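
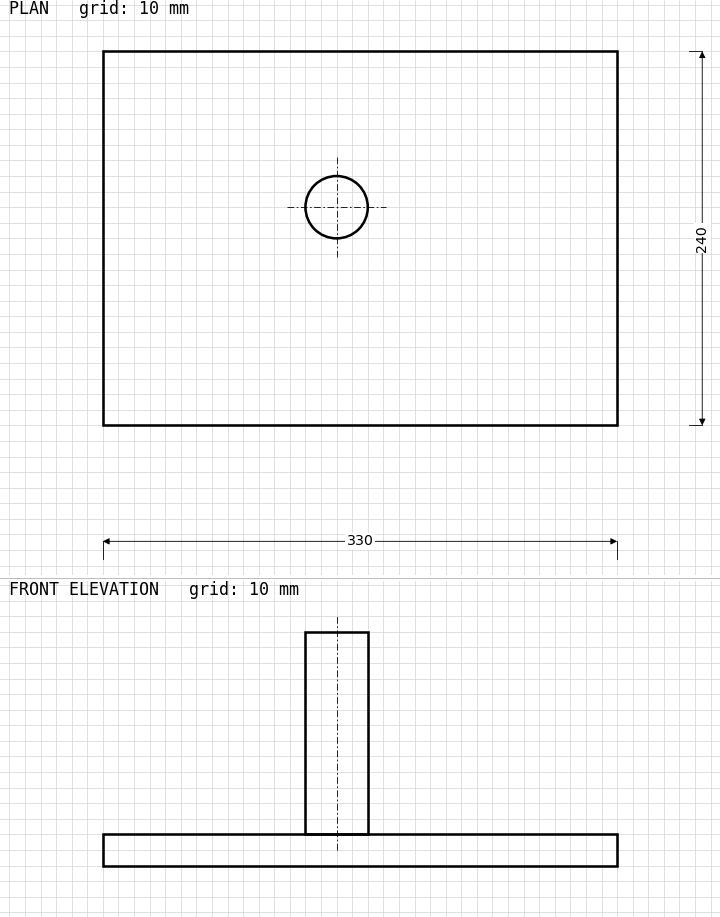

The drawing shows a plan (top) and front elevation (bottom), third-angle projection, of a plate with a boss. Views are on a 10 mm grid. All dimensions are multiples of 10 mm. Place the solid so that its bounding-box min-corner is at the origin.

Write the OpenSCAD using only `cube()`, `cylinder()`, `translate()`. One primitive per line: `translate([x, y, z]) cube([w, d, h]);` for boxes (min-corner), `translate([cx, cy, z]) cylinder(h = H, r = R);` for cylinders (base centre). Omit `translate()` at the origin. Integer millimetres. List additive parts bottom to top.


cube([330, 240, 20]);
translate([150, 140, 20]) cylinder(h = 130, r = 20);


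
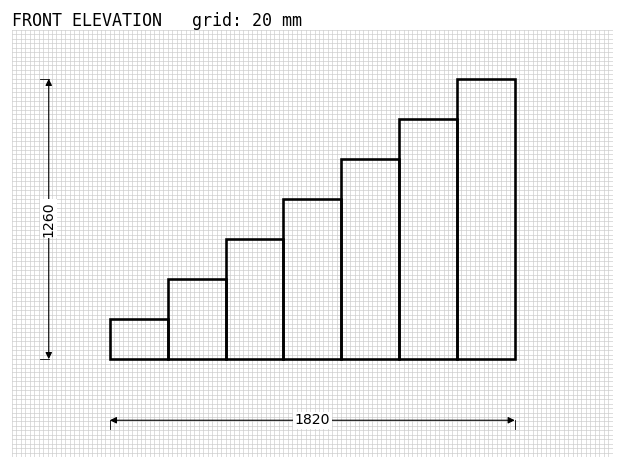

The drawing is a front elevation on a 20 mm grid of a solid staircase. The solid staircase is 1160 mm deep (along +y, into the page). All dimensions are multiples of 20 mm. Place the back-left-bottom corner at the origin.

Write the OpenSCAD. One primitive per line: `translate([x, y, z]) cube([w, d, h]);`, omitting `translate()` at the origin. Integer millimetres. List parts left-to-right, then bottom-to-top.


cube([260, 1160, 180]);
translate([260, 0, 0]) cube([260, 1160, 360]);
translate([520, 0, 0]) cube([260, 1160, 540]);
translate([780, 0, 0]) cube([260, 1160, 720]);
translate([1040, 0, 0]) cube([260, 1160, 900]);
translate([1300, 0, 0]) cube([260, 1160, 1080]);
translate([1560, 0, 0]) cube([260, 1160, 1260]);


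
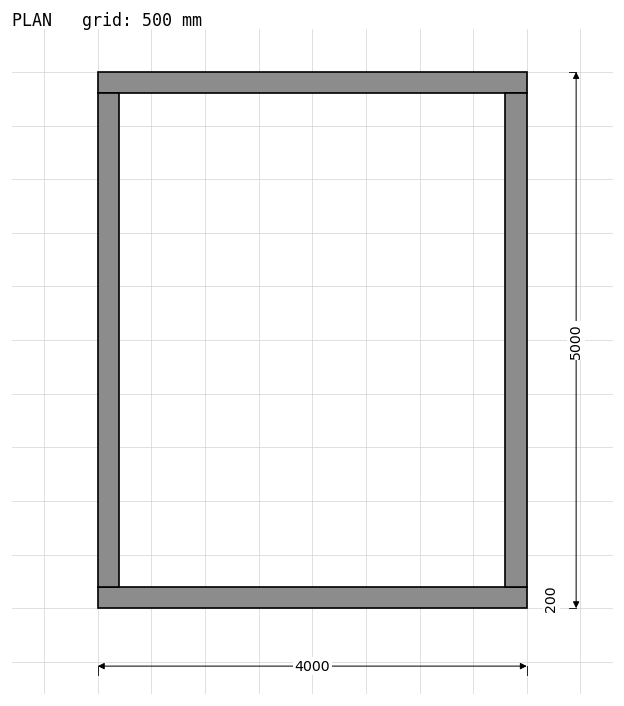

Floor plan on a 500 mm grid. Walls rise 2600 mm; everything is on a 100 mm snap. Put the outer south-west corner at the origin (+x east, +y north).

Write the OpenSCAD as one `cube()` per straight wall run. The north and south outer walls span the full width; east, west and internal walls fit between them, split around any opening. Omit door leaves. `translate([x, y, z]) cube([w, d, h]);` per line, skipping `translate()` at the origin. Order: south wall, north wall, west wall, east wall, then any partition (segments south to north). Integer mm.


cube([4000, 200, 2600]);
translate([0, 4800, 0]) cube([4000, 200, 2600]);
translate([0, 200, 0]) cube([200, 4600, 2600]);
translate([3800, 200, 0]) cube([200, 4600, 2600]);


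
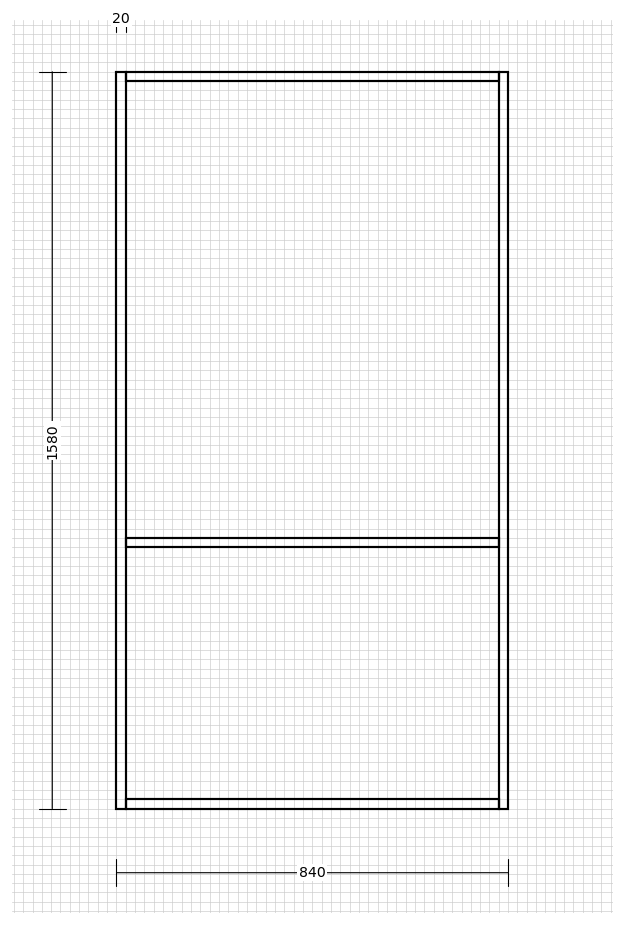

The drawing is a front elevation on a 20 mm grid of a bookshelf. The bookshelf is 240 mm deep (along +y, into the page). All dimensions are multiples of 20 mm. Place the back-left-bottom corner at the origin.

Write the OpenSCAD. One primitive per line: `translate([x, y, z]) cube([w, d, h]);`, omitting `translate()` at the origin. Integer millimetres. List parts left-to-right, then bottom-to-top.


cube([20, 240, 1580]);
translate([20, 0, 0]) cube([800, 240, 20]);
translate([20, 0, 560]) cube([800, 240, 20]);
translate([20, 0, 1560]) cube([800, 240, 20]);
translate([820, 0, 0]) cube([20, 240, 1580]);


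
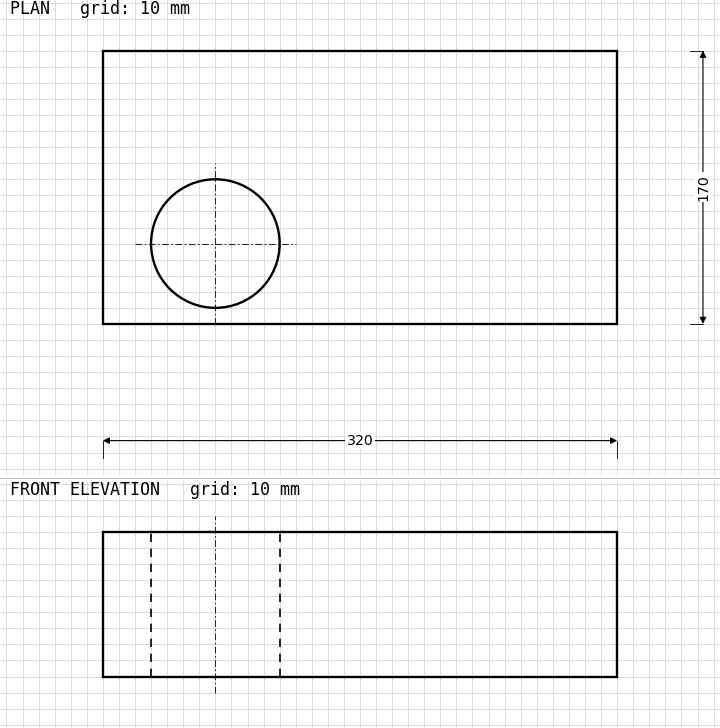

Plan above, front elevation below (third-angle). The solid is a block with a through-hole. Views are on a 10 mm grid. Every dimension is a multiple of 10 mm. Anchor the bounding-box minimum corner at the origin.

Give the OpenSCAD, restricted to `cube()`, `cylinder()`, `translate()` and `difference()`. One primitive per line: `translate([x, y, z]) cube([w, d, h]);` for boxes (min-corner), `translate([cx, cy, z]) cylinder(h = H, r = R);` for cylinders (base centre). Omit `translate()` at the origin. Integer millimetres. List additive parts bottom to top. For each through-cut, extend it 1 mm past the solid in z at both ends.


difference() {
  cube([320, 170, 90]);
  translate([70, 50, -1]) cylinder(h = 92, r = 40);
}


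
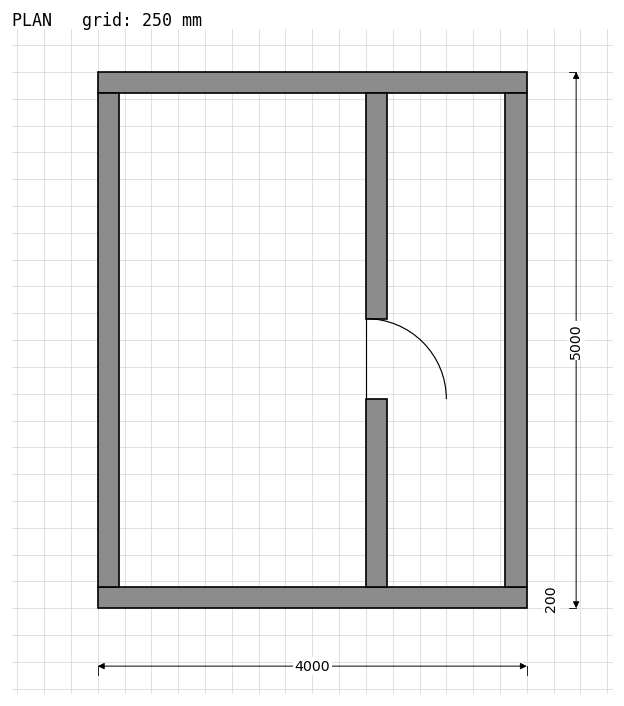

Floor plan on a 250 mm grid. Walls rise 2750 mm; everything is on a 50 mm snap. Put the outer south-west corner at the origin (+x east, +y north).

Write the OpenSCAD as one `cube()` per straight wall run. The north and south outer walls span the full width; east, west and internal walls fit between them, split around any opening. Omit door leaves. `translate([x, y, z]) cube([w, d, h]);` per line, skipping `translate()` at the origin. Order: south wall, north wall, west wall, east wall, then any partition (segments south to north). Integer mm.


cube([4000, 200, 2750]);
translate([0, 4800, 0]) cube([4000, 200, 2750]);
translate([0, 200, 0]) cube([200, 4600, 2750]);
translate([3800, 200, 0]) cube([200, 4600, 2750]);
translate([2500, 200, 0]) cube([200, 1750, 2750]);
translate([2500, 2700, 0]) cube([200, 2100, 2750]);


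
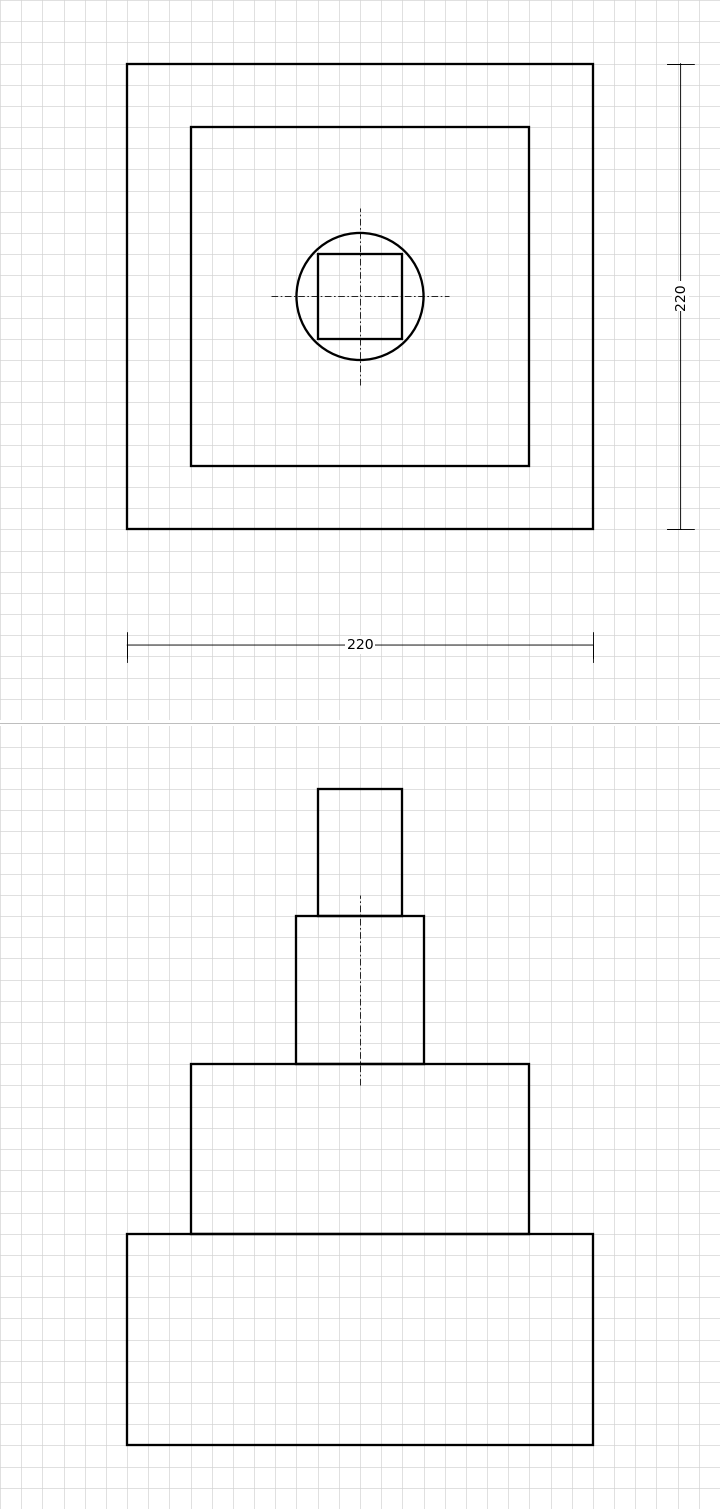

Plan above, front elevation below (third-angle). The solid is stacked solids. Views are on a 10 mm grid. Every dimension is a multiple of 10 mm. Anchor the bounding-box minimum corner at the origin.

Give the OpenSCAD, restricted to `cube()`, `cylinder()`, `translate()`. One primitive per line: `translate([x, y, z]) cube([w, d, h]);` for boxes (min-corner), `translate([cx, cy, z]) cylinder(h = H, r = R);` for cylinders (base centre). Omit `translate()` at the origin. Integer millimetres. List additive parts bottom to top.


cube([220, 220, 100]);
translate([30, 30, 100]) cube([160, 160, 80]);
translate([110, 110, 180]) cylinder(h = 70, r = 30);
translate([90, 90, 250]) cube([40, 40, 60]);


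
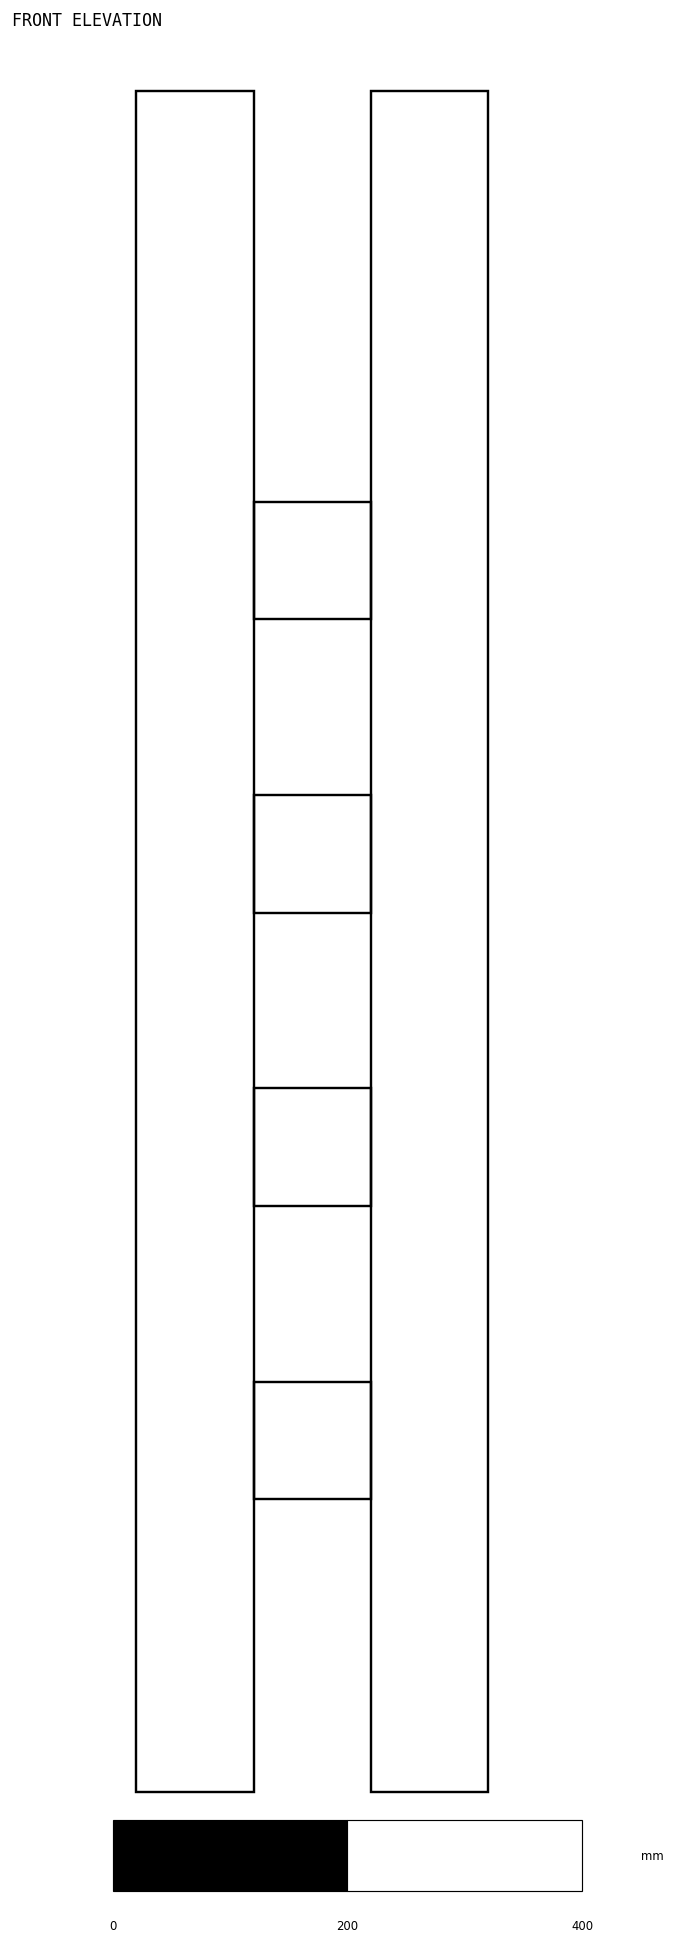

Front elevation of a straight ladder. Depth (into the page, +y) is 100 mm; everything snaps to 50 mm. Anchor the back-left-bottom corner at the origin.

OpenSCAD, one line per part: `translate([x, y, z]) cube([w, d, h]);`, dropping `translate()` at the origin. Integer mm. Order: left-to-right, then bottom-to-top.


cube([100, 100, 1450]);
translate([100, 0, 250]) cube([100, 100, 100]);
translate([100, 0, 500]) cube([100, 100, 100]);
translate([100, 0, 750]) cube([100, 100, 100]);
translate([100, 0, 1000]) cube([100, 100, 100]);
translate([200, 0, 0]) cube([100, 100, 1450]);


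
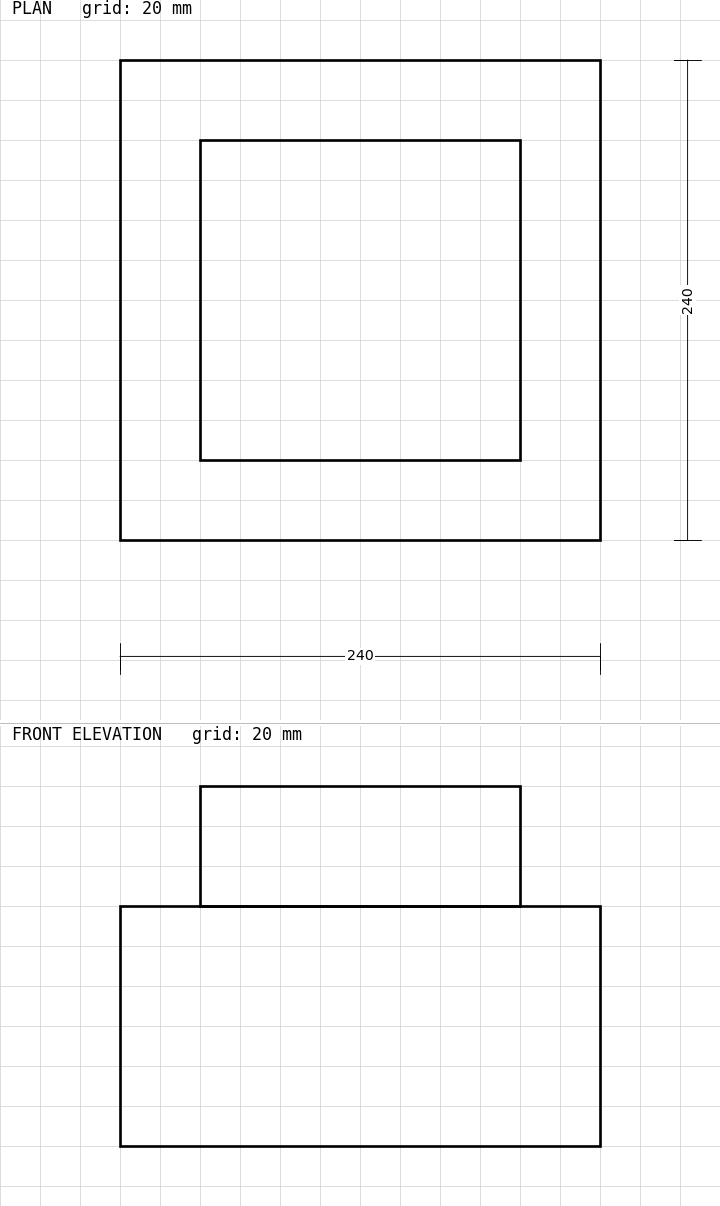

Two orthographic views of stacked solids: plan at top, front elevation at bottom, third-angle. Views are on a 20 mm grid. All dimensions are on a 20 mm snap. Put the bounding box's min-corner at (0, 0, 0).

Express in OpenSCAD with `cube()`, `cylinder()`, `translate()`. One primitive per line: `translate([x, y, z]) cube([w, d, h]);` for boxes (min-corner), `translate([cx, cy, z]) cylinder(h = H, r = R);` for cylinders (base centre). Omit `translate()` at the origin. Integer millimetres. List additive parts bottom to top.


cube([240, 240, 120]);
translate([40, 40, 120]) cube([160, 160, 60]);


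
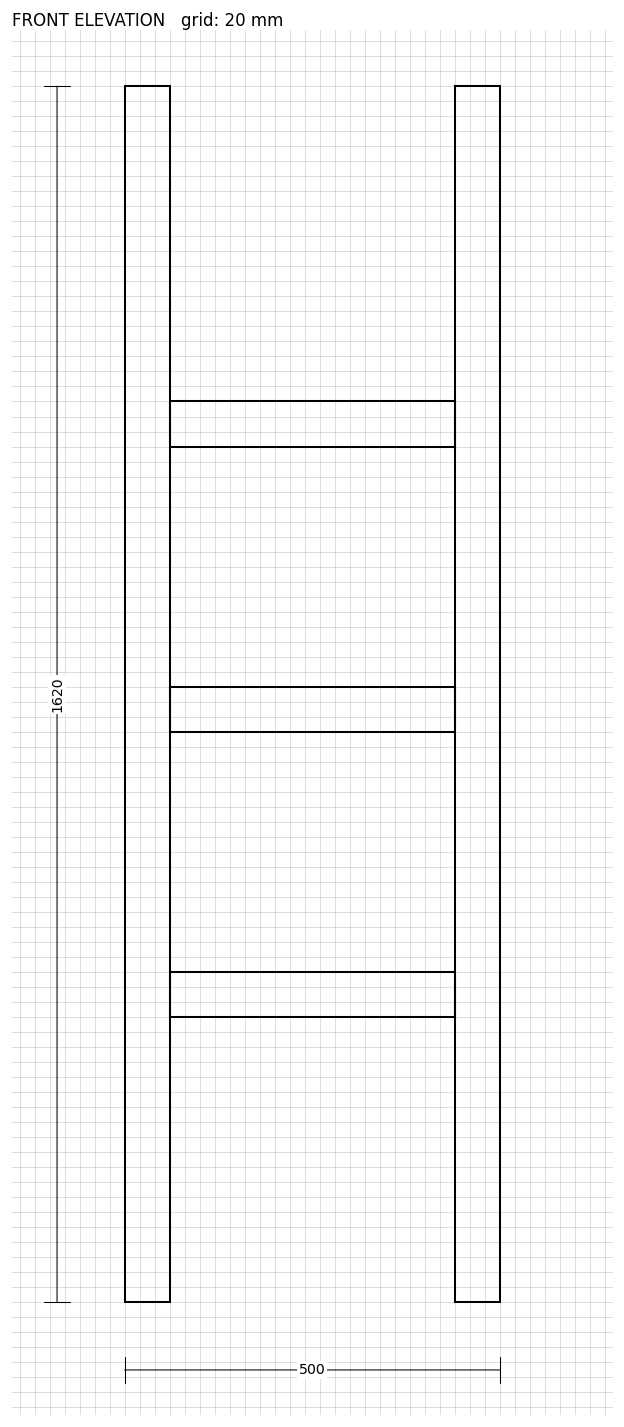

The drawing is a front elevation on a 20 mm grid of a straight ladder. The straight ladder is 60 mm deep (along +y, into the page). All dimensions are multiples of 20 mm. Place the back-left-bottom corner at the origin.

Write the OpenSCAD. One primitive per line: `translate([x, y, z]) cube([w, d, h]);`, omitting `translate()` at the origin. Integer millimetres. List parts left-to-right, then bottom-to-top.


cube([60, 60, 1620]);
translate([60, 0, 380]) cube([380, 60, 60]);
translate([60, 0, 760]) cube([380, 60, 60]);
translate([60, 0, 1140]) cube([380, 60, 60]);
translate([440, 0, 0]) cube([60, 60, 1620]);


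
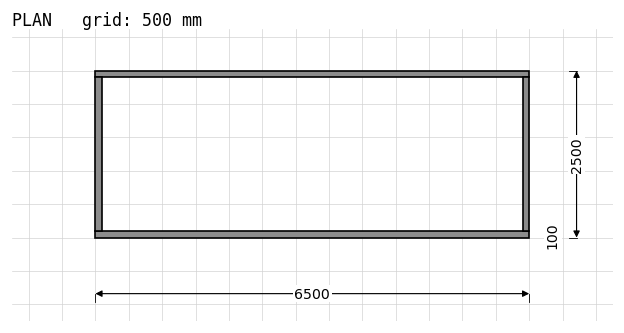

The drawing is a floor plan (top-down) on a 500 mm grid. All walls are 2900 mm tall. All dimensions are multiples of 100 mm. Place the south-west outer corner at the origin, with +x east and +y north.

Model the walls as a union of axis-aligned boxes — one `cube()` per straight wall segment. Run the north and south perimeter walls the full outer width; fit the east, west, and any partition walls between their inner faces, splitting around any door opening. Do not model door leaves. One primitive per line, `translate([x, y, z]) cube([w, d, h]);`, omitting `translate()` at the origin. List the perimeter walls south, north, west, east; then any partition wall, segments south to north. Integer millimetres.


cube([6500, 100, 2900]);
translate([0, 2400, 0]) cube([6500, 100, 2900]);
translate([0, 100, 0]) cube([100, 2300, 2900]);
translate([6400, 100, 0]) cube([100, 2300, 2900]);


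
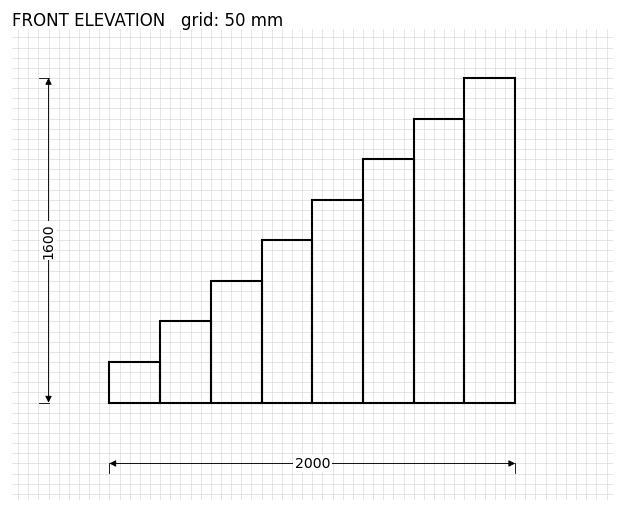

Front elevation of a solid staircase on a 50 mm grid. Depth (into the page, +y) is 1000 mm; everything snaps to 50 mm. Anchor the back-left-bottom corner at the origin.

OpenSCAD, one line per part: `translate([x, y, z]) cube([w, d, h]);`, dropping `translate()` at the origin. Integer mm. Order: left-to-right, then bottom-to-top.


cube([250, 1000, 200]);
translate([250, 0, 0]) cube([250, 1000, 400]);
translate([500, 0, 0]) cube([250, 1000, 600]);
translate([750, 0, 0]) cube([250, 1000, 800]);
translate([1000, 0, 0]) cube([250, 1000, 1000]);
translate([1250, 0, 0]) cube([250, 1000, 1200]);
translate([1500, 0, 0]) cube([250, 1000, 1400]);
translate([1750, 0, 0]) cube([250, 1000, 1600]);


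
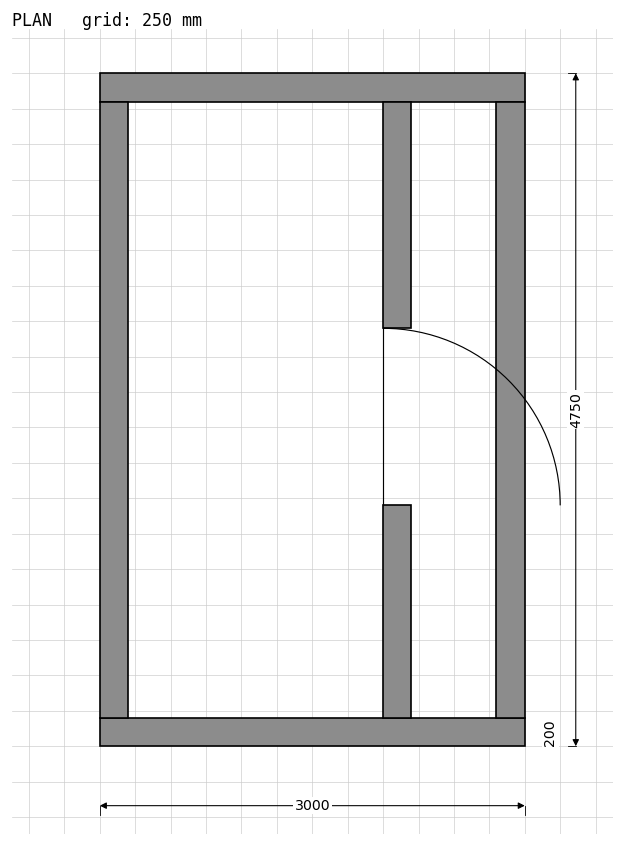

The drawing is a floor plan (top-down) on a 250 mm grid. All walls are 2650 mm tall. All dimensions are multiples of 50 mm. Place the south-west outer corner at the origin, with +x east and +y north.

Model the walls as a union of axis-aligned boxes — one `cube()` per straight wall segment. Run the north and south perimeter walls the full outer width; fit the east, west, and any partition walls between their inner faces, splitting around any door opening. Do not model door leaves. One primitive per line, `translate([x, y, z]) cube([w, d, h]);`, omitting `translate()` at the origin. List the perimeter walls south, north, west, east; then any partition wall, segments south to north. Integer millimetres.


cube([3000, 200, 2650]);
translate([0, 4550, 0]) cube([3000, 200, 2650]);
translate([0, 200, 0]) cube([200, 4350, 2650]);
translate([2800, 200, 0]) cube([200, 4350, 2650]);
translate([2000, 200, 0]) cube([200, 1500, 2650]);
translate([2000, 2950, 0]) cube([200, 1600, 2650]);


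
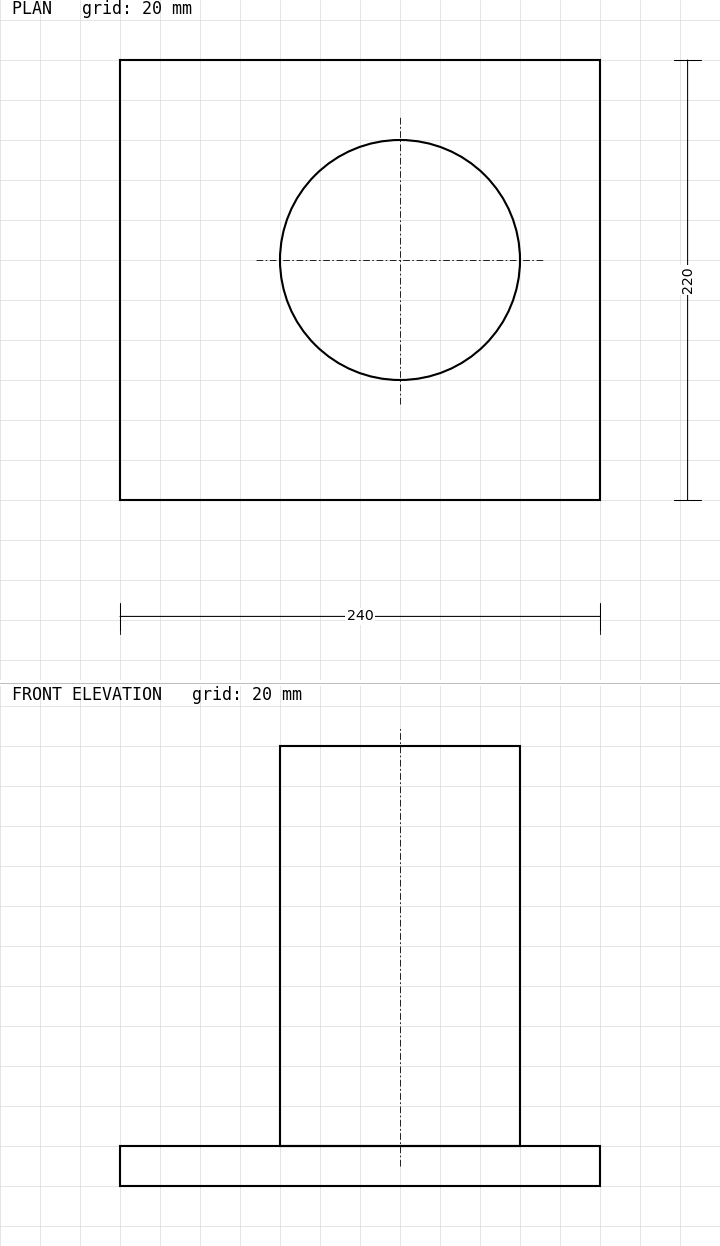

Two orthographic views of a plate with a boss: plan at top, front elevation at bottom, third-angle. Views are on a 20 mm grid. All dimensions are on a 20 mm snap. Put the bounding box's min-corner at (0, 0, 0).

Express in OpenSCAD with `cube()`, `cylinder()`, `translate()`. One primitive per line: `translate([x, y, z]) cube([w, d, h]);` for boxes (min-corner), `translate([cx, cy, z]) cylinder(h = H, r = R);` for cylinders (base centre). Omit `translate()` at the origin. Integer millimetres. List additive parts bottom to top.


cube([240, 220, 20]);
translate([140, 120, 20]) cylinder(h = 200, r = 60);


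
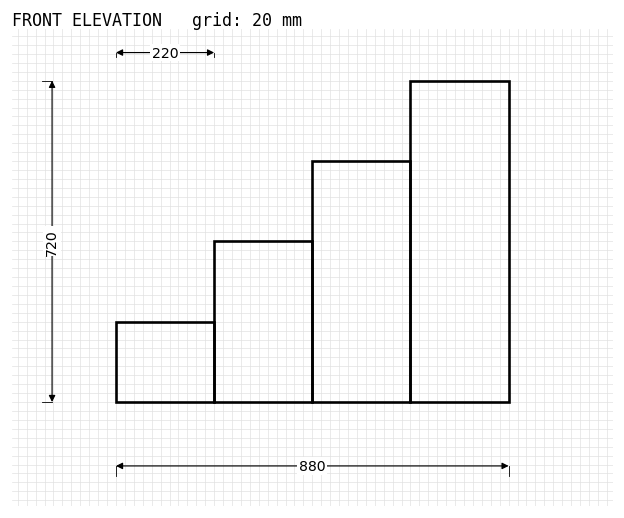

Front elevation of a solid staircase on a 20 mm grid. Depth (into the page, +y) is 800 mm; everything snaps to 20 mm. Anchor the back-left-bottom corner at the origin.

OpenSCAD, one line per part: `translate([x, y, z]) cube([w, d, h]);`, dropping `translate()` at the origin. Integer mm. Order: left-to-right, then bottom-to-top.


cube([220, 800, 180]);
translate([220, 0, 0]) cube([220, 800, 360]);
translate([440, 0, 0]) cube([220, 800, 540]);
translate([660, 0, 0]) cube([220, 800, 720]);


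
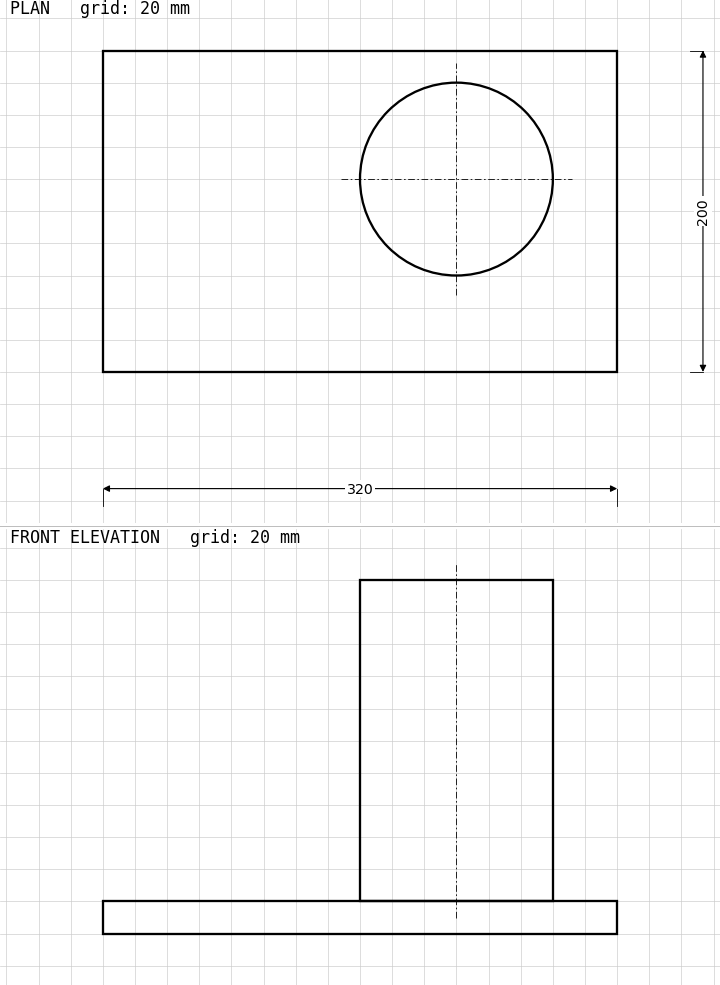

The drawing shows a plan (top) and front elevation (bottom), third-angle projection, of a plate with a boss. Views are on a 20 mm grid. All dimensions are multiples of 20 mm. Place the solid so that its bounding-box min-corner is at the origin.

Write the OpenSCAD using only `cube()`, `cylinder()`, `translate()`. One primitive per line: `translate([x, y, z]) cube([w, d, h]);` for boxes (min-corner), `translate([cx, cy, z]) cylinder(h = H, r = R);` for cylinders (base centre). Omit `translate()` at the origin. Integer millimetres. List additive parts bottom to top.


cube([320, 200, 20]);
translate([220, 120, 20]) cylinder(h = 200, r = 60);


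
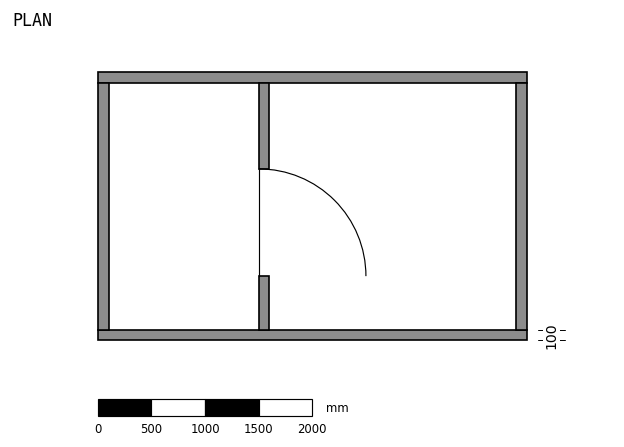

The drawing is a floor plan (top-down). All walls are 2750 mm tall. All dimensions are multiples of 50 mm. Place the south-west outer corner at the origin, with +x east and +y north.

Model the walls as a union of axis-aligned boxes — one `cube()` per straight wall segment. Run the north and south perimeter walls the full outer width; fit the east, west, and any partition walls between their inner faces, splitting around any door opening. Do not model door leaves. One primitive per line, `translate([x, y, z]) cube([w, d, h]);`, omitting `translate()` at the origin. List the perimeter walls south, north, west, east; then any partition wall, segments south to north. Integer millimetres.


cube([4000, 100, 2750]);
translate([0, 2400, 0]) cube([4000, 100, 2750]);
translate([0, 100, 0]) cube([100, 2300, 2750]);
translate([3900, 100, 0]) cube([100, 2300, 2750]);
translate([1500, 100, 0]) cube([100, 500, 2750]);
translate([1500, 1600, 0]) cube([100, 800, 2750]);


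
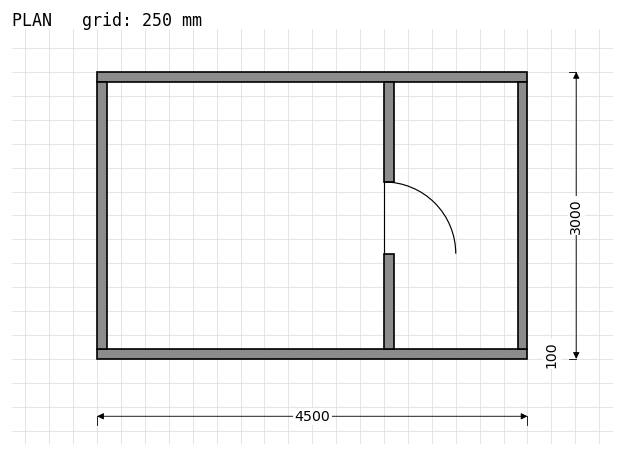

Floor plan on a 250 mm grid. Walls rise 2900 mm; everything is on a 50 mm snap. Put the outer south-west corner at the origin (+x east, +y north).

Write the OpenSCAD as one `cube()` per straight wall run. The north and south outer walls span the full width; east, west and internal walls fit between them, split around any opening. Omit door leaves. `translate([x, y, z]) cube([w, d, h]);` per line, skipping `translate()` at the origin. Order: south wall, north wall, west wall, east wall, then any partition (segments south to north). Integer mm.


cube([4500, 100, 2900]);
translate([0, 2900, 0]) cube([4500, 100, 2900]);
translate([0, 100, 0]) cube([100, 2800, 2900]);
translate([4400, 100, 0]) cube([100, 2800, 2900]);
translate([3000, 100, 0]) cube([100, 1000, 2900]);
translate([3000, 1850, 0]) cube([100, 1050, 2900]);


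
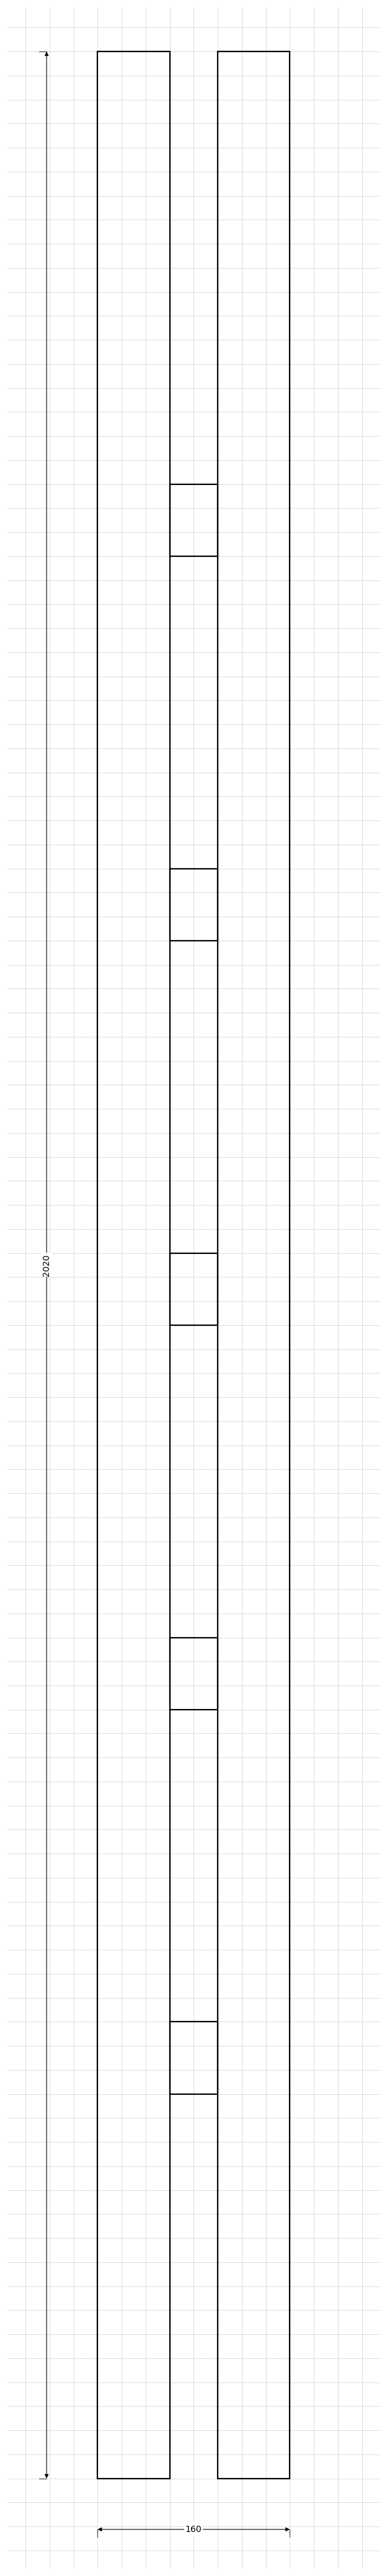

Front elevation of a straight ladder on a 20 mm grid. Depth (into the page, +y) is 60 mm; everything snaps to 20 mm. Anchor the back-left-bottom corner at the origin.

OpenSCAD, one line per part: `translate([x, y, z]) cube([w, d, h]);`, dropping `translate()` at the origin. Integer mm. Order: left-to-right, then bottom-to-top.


cube([60, 60, 2020]);
translate([60, 0, 320]) cube([40, 60, 60]);
translate([60, 0, 640]) cube([40, 60, 60]);
translate([60, 0, 960]) cube([40, 60, 60]);
translate([60, 0, 1280]) cube([40, 60, 60]);
translate([60, 0, 1600]) cube([40, 60, 60]);
translate([100, 0, 0]) cube([60, 60, 2020]);


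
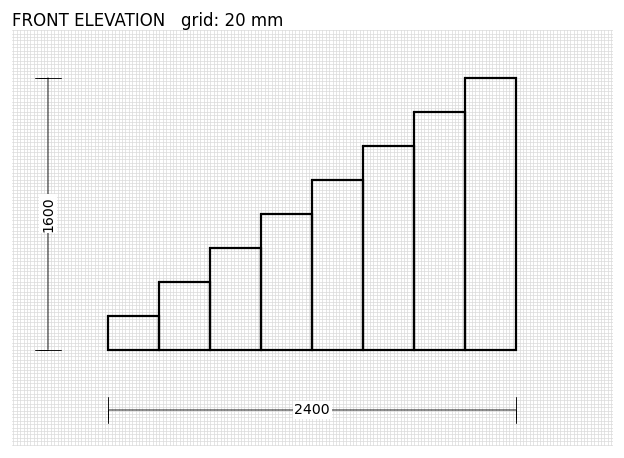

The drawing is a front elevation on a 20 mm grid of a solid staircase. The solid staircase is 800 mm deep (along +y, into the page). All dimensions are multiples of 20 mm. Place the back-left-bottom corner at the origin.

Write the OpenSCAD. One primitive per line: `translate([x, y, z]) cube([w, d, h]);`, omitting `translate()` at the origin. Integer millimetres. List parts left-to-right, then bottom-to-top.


cube([300, 800, 200]);
translate([300, 0, 0]) cube([300, 800, 400]);
translate([600, 0, 0]) cube([300, 800, 600]);
translate([900, 0, 0]) cube([300, 800, 800]);
translate([1200, 0, 0]) cube([300, 800, 1000]);
translate([1500, 0, 0]) cube([300, 800, 1200]);
translate([1800, 0, 0]) cube([300, 800, 1400]);
translate([2100, 0, 0]) cube([300, 800, 1600]);


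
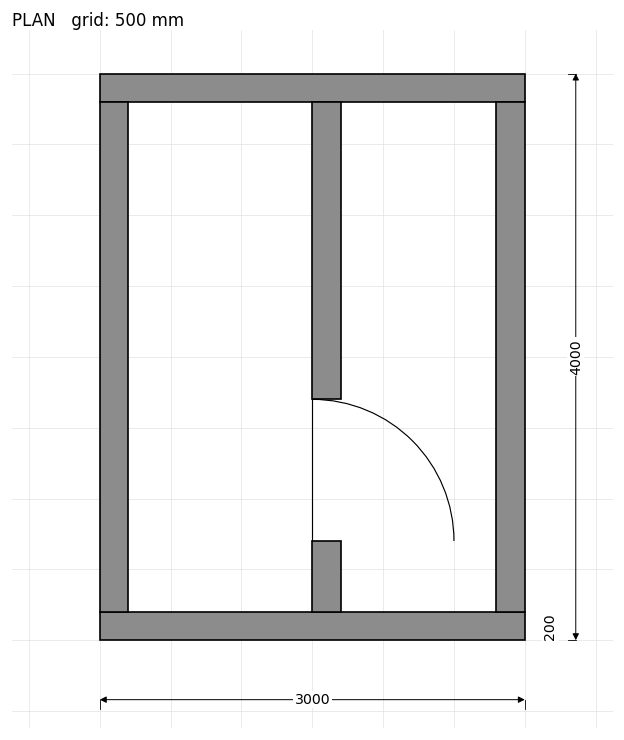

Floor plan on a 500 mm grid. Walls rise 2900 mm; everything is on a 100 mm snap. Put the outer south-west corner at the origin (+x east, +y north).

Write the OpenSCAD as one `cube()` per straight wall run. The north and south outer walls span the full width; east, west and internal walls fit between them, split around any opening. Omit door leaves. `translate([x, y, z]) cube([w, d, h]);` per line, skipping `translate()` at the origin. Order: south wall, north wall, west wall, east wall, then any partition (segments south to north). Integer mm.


cube([3000, 200, 2900]);
translate([0, 3800, 0]) cube([3000, 200, 2900]);
translate([0, 200, 0]) cube([200, 3600, 2900]);
translate([2800, 200, 0]) cube([200, 3600, 2900]);
translate([1500, 200, 0]) cube([200, 500, 2900]);
translate([1500, 1700, 0]) cube([200, 2100, 2900]);


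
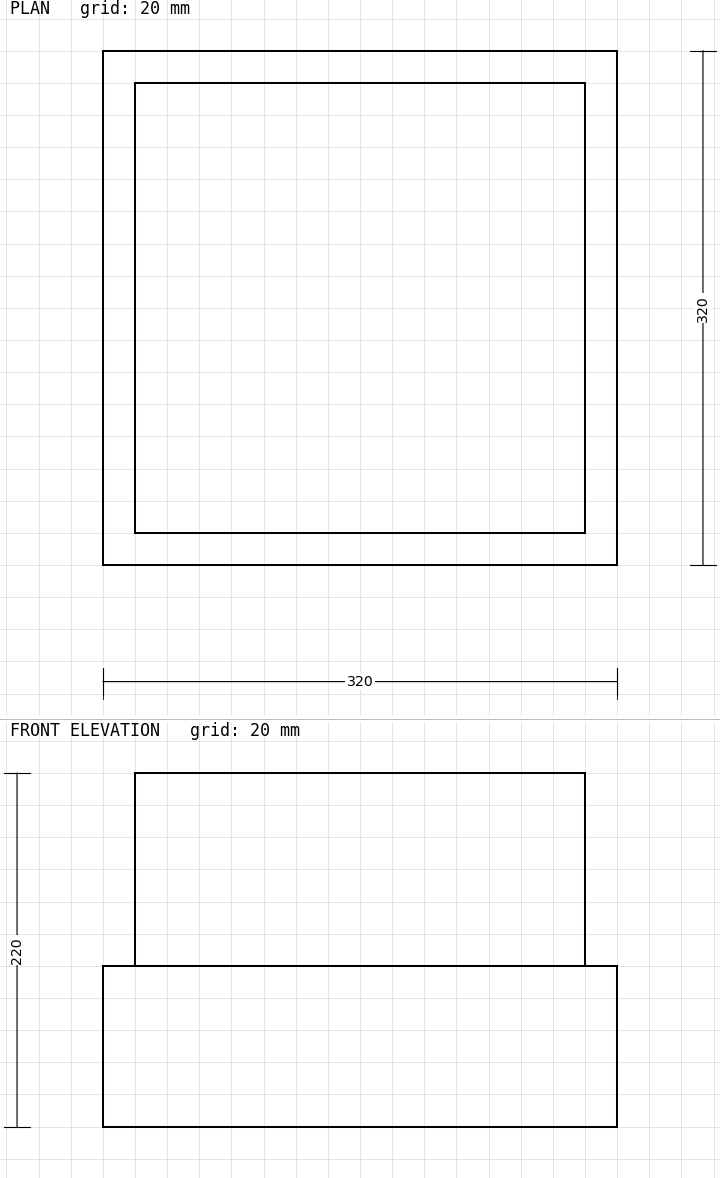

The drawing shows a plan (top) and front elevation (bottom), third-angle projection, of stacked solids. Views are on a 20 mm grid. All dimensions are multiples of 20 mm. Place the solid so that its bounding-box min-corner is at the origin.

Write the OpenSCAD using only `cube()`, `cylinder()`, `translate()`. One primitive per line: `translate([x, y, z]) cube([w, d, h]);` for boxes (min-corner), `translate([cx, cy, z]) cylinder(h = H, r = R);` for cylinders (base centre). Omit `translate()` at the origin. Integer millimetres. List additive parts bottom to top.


cube([320, 320, 100]);
translate([20, 20, 100]) cube([280, 280, 120]);


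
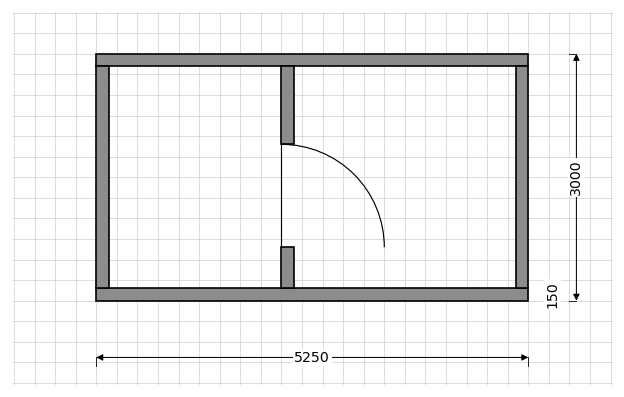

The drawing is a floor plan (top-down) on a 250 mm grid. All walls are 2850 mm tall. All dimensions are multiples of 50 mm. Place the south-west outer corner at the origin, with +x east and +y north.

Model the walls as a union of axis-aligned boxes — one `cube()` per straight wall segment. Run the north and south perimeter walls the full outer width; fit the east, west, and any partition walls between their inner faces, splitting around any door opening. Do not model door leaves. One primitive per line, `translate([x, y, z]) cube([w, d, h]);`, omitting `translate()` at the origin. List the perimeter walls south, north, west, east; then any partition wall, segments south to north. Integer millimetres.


cube([5250, 150, 2850]);
translate([0, 2850, 0]) cube([5250, 150, 2850]);
translate([0, 150, 0]) cube([150, 2700, 2850]);
translate([5100, 150, 0]) cube([150, 2700, 2850]);
translate([2250, 150, 0]) cube([150, 500, 2850]);
translate([2250, 1900, 0]) cube([150, 950, 2850]);


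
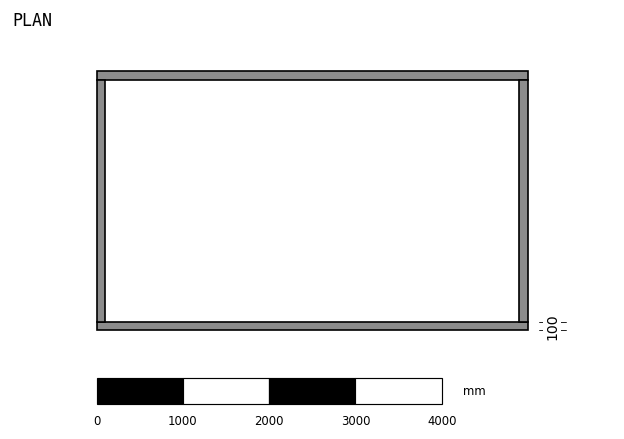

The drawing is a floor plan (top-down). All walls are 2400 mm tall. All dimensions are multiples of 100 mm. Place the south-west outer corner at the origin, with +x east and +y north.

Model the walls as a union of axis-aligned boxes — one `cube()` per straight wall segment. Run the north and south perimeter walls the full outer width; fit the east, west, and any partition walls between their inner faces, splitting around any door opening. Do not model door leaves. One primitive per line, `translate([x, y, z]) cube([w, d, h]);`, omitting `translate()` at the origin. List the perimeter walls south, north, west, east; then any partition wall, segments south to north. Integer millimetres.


cube([5000, 100, 2400]);
translate([0, 2900, 0]) cube([5000, 100, 2400]);
translate([0, 100, 0]) cube([100, 2800, 2400]);
translate([4900, 100, 0]) cube([100, 2800, 2400]);


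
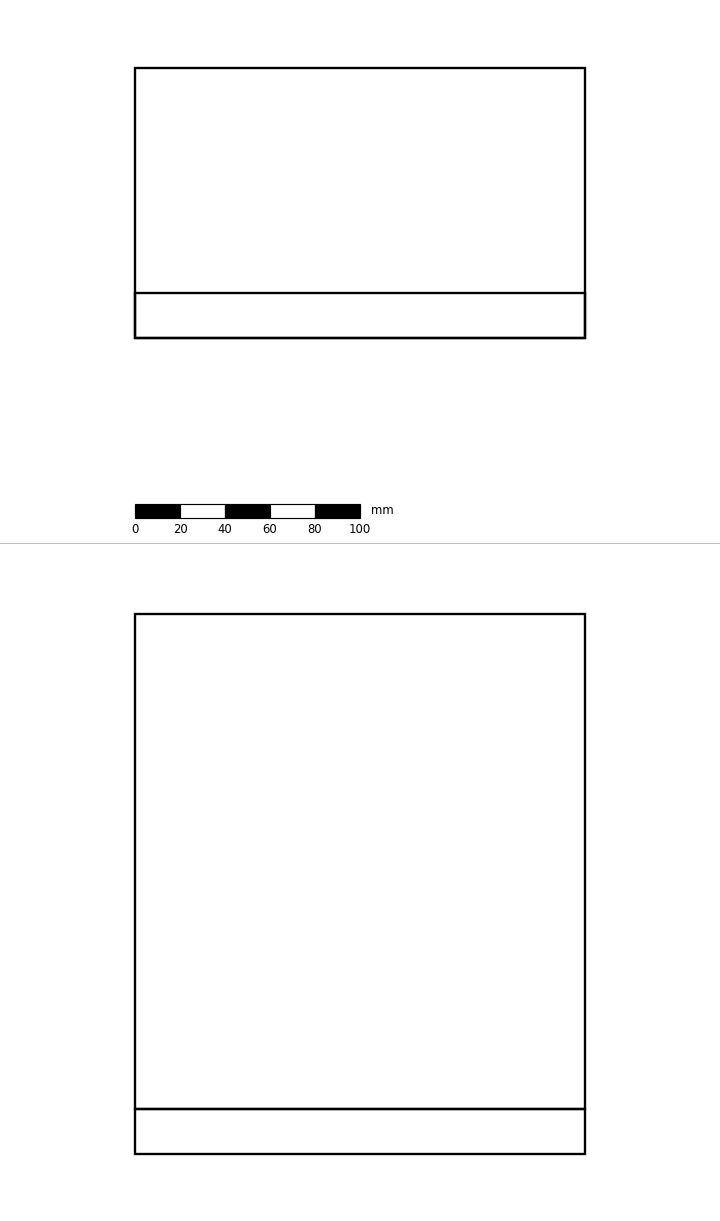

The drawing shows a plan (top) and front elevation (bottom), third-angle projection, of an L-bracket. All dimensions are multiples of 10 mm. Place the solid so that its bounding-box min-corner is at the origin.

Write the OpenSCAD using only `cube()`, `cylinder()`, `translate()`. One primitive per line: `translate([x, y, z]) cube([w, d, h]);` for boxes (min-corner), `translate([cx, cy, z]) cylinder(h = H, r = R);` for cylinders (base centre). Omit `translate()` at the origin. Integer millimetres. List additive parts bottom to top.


cube([200, 120, 20]);
translate([0, 0, 20]) cube([200, 20, 220]);


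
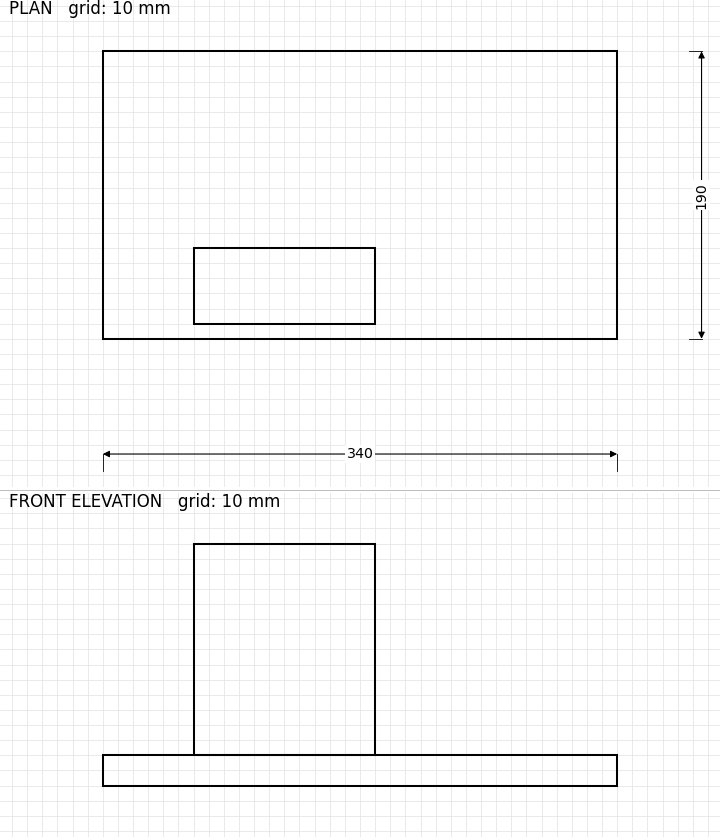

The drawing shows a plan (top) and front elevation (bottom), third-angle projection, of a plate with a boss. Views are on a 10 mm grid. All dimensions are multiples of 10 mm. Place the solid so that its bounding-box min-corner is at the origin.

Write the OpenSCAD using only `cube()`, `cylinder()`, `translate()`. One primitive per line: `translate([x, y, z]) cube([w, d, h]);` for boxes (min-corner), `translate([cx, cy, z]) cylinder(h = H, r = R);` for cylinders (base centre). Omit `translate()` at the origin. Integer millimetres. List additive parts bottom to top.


cube([340, 190, 20]);
translate([60, 10, 20]) cube([120, 50, 140]);


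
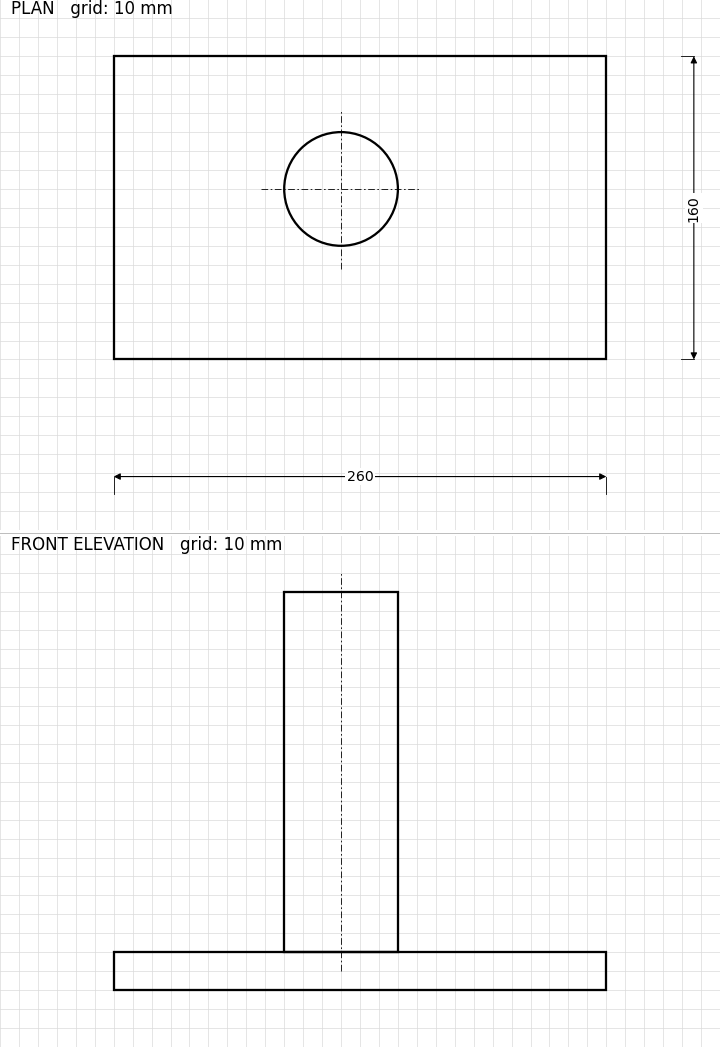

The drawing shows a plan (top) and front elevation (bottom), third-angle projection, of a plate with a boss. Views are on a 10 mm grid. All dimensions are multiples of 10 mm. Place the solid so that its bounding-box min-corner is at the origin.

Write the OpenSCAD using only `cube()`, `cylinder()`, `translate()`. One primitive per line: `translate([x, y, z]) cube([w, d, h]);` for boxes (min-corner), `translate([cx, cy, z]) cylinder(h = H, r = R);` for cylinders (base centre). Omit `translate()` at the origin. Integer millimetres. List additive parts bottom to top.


cube([260, 160, 20]);
translate([120, 90, 20]) cylinder(h = 190, r = 30);


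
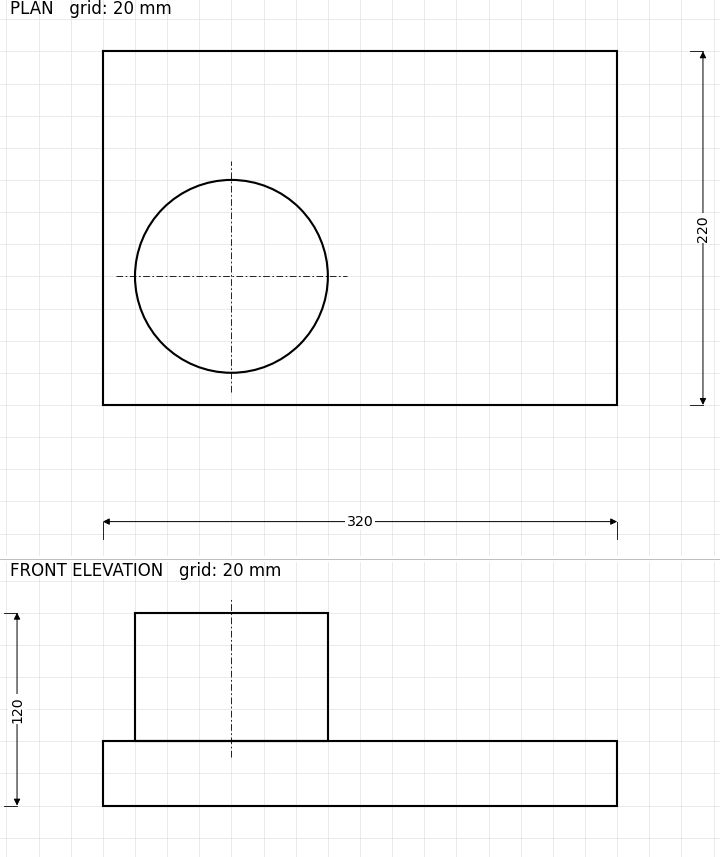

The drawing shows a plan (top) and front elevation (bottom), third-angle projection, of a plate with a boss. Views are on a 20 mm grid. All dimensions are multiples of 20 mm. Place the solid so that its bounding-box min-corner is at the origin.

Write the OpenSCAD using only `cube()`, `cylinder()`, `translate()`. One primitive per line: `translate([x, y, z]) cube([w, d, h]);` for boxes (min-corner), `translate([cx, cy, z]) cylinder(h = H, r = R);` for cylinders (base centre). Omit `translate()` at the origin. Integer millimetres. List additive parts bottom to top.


cube([320, 220, 40]);
translate([80, 80, 40]) cylinder(h = 80, r = 60);


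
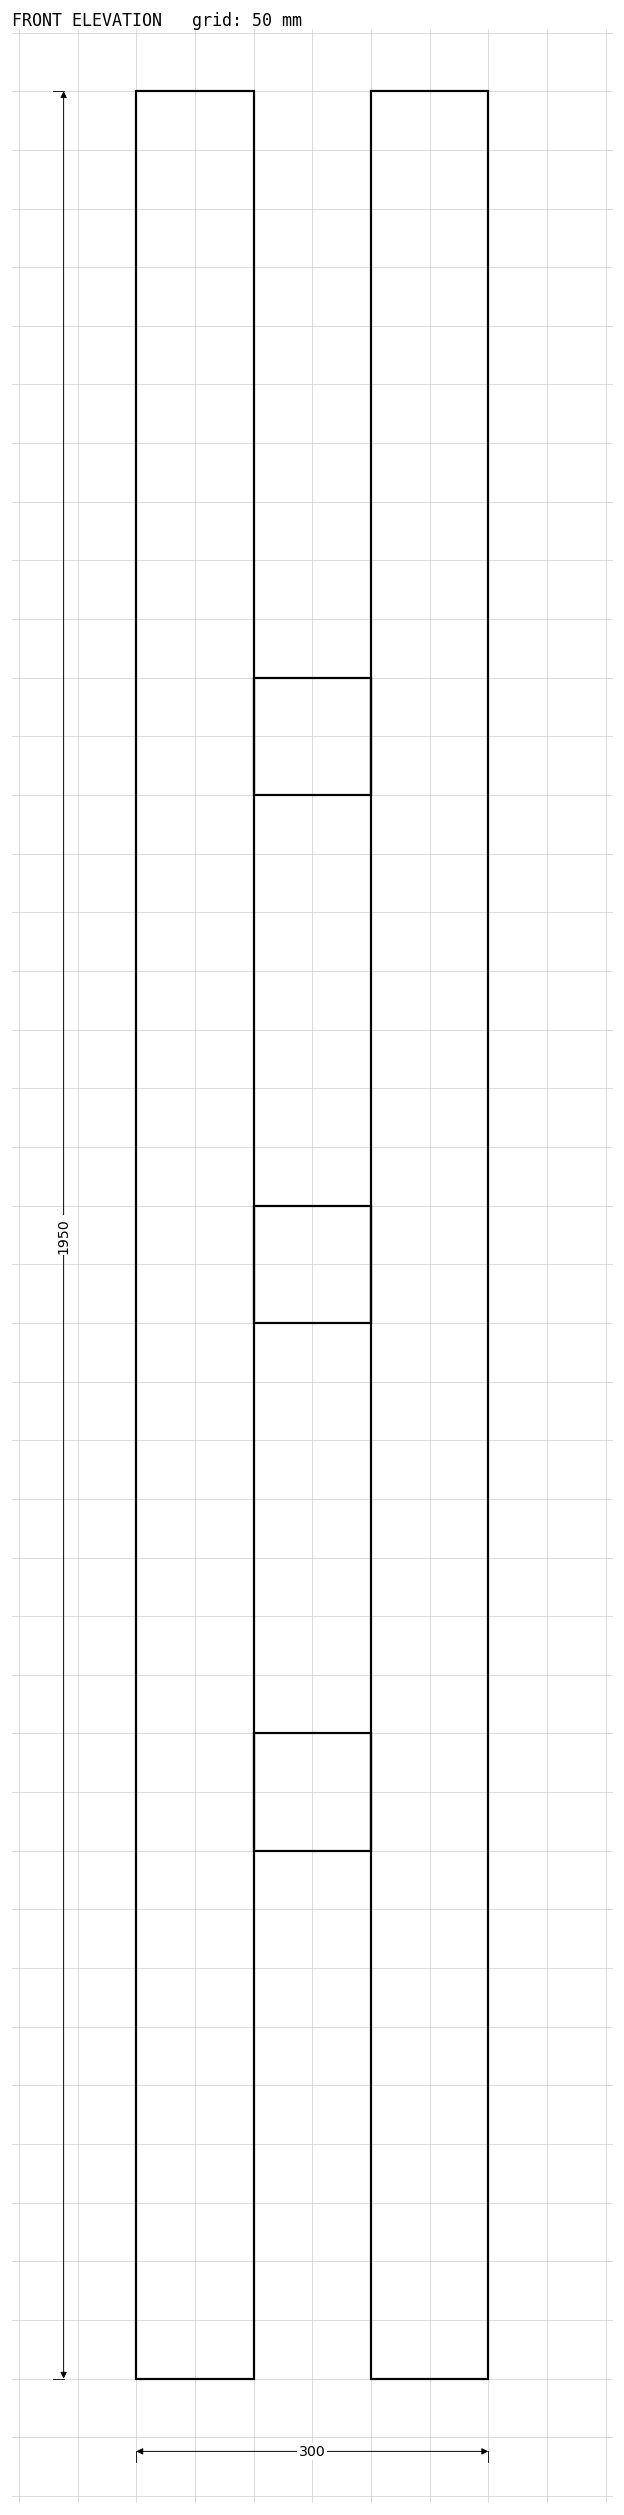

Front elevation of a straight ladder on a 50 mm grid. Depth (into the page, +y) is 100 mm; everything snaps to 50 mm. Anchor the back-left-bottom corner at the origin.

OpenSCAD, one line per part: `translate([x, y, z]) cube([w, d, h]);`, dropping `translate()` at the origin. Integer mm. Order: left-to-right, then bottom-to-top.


cube([100, 100, 1950]);
translate([100, 0, 450]) cube([100, 100, 100]);
translate([100, 0, 900]) cube([100, 100, 100]);
translate([100, 0, 1350]) cube([100, 100, 100]);
translate([200, 0, 0]) cube([100, 100, 1950]);


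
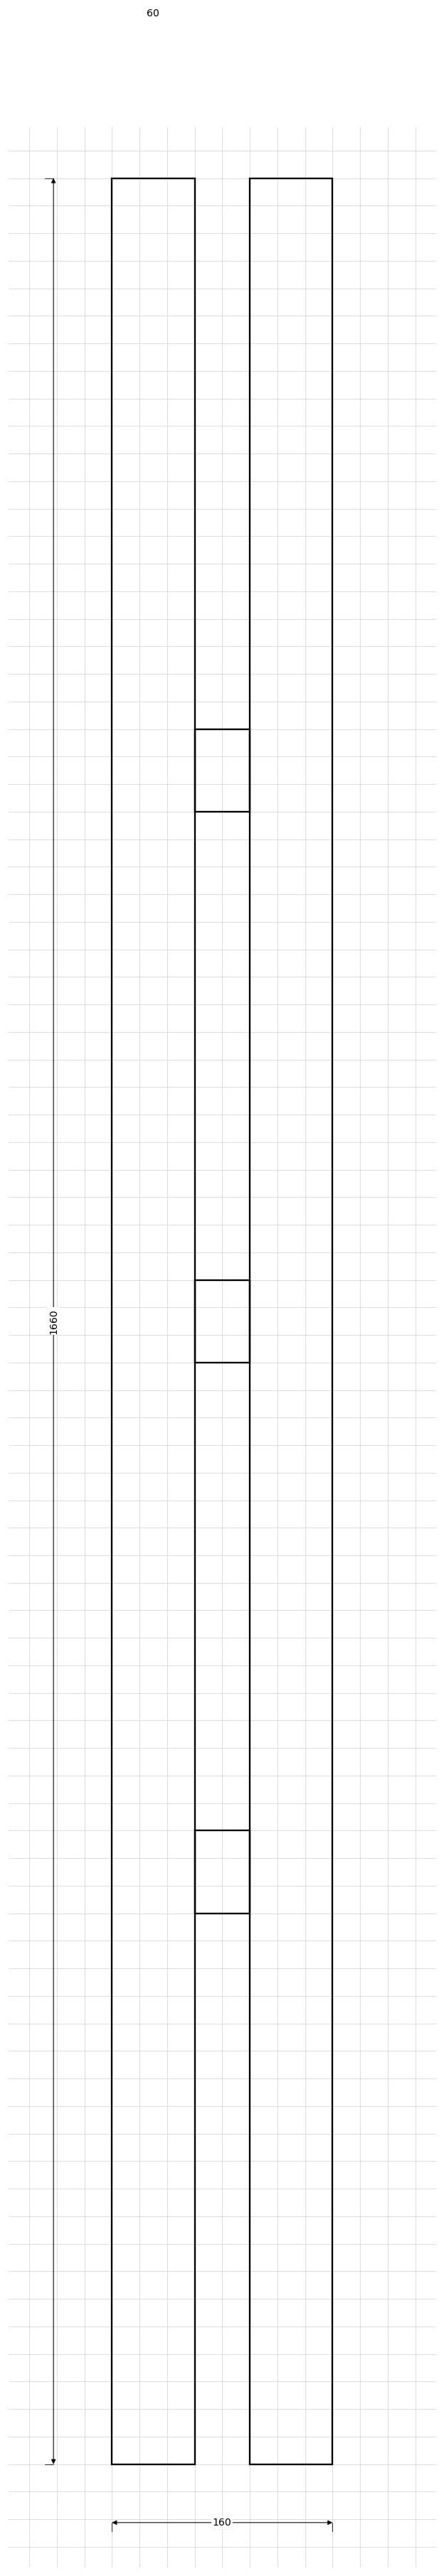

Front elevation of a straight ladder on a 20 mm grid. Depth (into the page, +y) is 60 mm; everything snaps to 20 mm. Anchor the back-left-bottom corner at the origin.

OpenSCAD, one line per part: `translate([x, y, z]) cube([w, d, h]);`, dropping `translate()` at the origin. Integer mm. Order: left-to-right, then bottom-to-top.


cube([60, 60, 1660]);
translate([60, 0, 400]) cube([40, 60, 60]);
translate([60, 0, 800]) cube([40, 60, 60]);
translate([60, 0, 1200]) cube([40, 60, 60]);
translate([100, 0, 0]) cube([60, 60, 1660]);


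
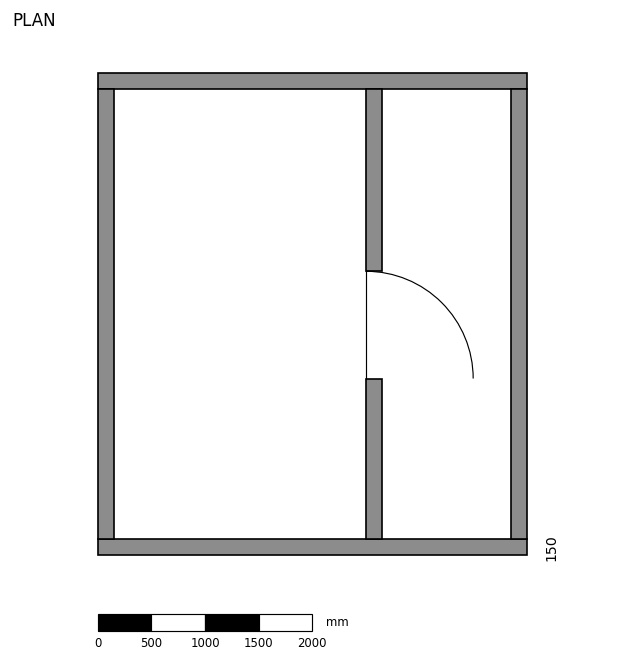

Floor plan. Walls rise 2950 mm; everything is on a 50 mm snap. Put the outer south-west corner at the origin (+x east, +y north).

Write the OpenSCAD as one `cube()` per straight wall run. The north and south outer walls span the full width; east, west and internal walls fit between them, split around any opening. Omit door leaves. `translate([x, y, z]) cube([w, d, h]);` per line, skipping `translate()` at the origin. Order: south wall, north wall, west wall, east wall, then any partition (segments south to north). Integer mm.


cube([4000, 150, 2950]);
translate([0, 4350, 0]) cube([4000, 150, 2950]);
translate([0, 150, 0]) cube([150, 4200, 2950]);
translate([3850, 150, 0]) cube([150, 4200, 2950]);
translate([2500, 150, 0]) cube([150, 1500, 2950]);
translate([2500, 2650, 0]) cube([150, 1700, 2950]);


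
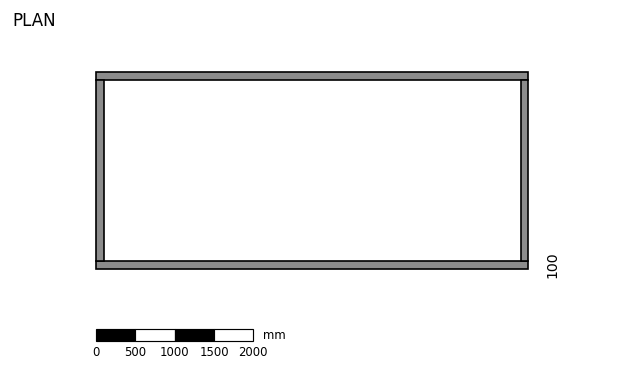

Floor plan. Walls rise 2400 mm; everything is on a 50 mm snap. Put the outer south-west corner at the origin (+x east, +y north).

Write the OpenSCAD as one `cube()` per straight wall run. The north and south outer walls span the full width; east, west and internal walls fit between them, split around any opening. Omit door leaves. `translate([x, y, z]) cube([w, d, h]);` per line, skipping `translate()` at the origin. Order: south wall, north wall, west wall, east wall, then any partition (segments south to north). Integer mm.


cube([5500, 100, 2400]);
translate([0, 2400, 0]) cube([5500, 100, 2400]);
translate([0, 100, 0]) cube([100, 2300, 2400]);
translate([5400, 100, 0]) cube([100, 2300, 2400]);


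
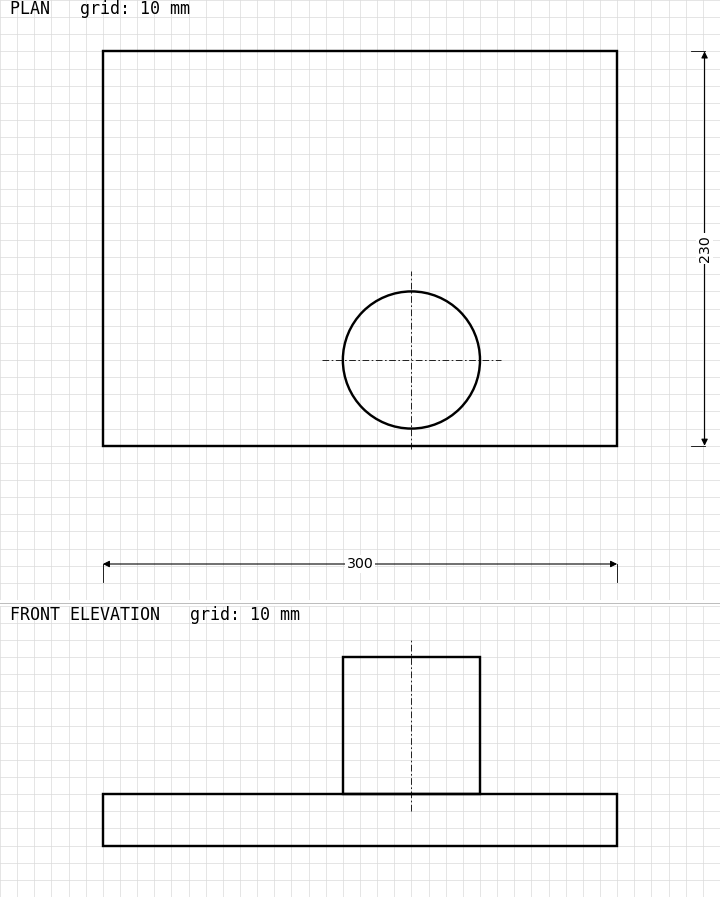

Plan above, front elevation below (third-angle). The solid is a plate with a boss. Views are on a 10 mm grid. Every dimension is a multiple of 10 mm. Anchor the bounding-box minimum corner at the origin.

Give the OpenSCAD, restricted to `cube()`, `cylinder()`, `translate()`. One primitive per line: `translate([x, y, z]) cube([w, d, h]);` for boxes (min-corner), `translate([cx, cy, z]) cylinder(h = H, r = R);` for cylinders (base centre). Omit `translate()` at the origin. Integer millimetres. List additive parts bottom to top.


cube([300, 230, 30]);
translate([180, 50, 30]) cylinder(h = 80, r = 40);


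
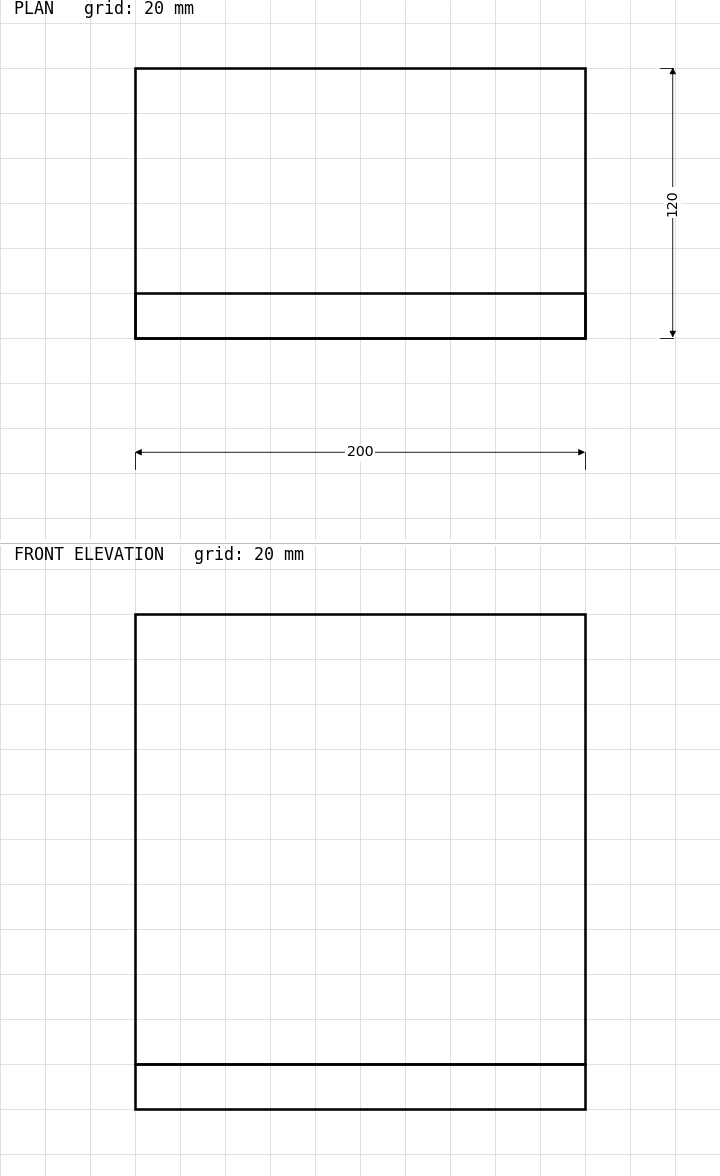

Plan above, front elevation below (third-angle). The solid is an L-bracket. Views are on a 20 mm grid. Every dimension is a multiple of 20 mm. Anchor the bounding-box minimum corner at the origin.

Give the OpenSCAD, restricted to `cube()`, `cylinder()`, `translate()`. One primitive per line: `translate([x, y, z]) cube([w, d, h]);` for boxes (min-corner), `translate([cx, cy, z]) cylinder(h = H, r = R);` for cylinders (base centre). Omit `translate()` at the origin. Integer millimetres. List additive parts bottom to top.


cube([200, 120, 20]);
translate([0, 0, 20]) cube([200, 20, 200]);


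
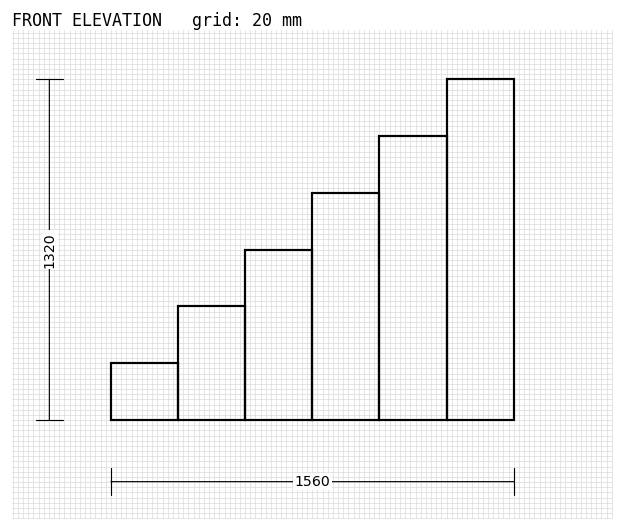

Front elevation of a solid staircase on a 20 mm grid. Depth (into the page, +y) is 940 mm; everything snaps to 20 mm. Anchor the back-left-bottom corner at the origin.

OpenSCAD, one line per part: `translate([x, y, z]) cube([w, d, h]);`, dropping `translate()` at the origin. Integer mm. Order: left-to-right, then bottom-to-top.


cube([260, 940, 220]);
translate([260, 0, 0]) cube([260, 940, 440]);
translate([520, 0, 0]) cube([260, 940, 660]);
translate([780, 0, 0]) cube([260, 940, 880]);
translate([1040, 0, 0]) cube([260, 940, 1100]);
translate([1300, 0, 0]) cube([260, 940, 1320]);


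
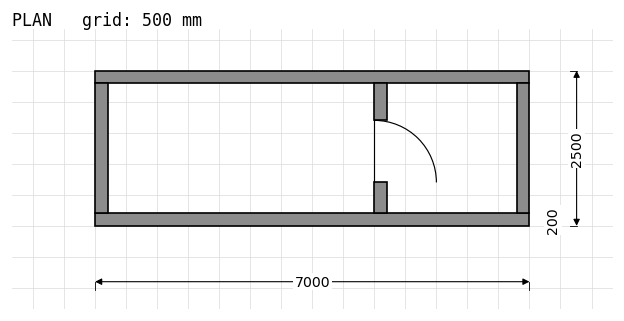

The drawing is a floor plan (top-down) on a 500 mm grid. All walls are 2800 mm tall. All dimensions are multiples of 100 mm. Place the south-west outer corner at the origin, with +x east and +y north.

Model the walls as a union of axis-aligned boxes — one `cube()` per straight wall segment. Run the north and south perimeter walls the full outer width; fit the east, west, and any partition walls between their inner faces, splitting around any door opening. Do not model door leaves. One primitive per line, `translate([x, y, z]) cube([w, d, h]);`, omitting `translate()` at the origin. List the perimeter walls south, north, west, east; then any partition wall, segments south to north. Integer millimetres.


cube([7000, 200, 2800]);
translate([0, 2300, 0]) cube([7000, 200, 2800]);
translate([0, 200, 0]) cube([200, 2100, 2800]);
translate([6800, 200, 0]) cube([200, 2100, 2800]);
translate([4500, 200, 0]) cube([200, 500, 2800]);
translate([4500, 1700, 0]) cube([200, 600, 2800]);
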